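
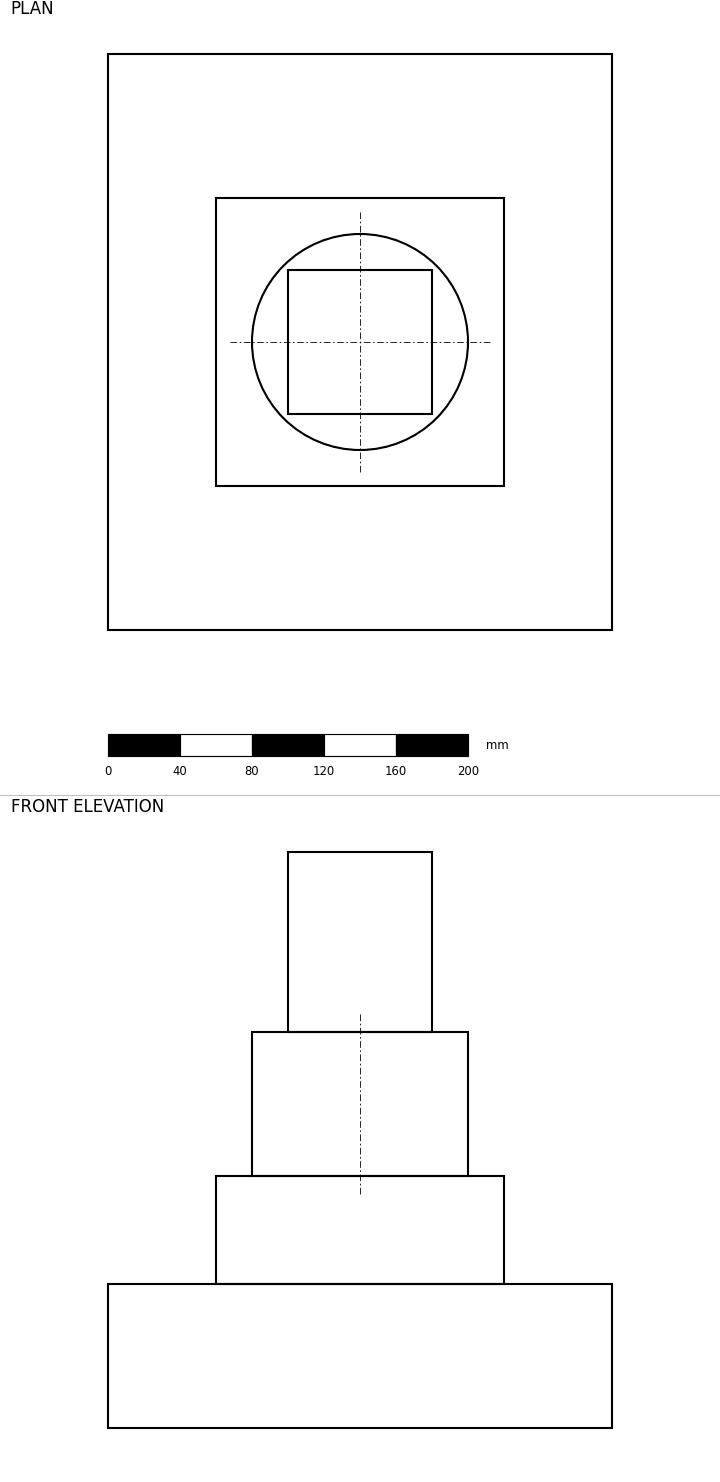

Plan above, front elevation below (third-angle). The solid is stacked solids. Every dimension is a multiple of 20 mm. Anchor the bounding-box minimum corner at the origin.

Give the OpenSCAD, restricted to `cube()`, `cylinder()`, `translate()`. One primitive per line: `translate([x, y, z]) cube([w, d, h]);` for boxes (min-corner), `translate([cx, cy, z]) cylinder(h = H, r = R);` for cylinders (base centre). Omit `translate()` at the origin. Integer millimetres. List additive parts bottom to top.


cube([280, 320, 80]);
translate([60, 80, 80]) cube([160, 160, 60]);
translate([140, 160, 140]) cylinder(h = 80, r = 60);
translate([100, 120, 220]) cube([80, 80, 100]);


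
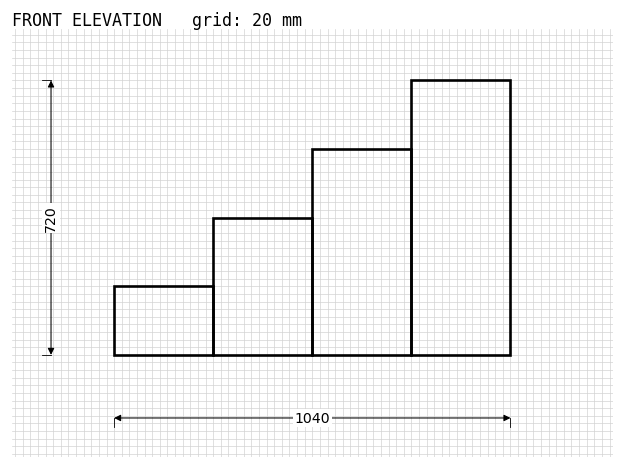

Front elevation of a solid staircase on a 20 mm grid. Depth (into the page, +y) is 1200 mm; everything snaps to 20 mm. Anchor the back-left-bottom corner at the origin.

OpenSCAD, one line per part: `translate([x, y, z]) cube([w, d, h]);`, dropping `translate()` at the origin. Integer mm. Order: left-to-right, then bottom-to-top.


cube([260, 1200, 180]);
translate([260, 0, 0]) cube([260, 1200, 360]);
translate([520, 0, 0]) cube([260, 1200, 540]);
translate([780, 0, 0]) cube([260, 1200, 720]);


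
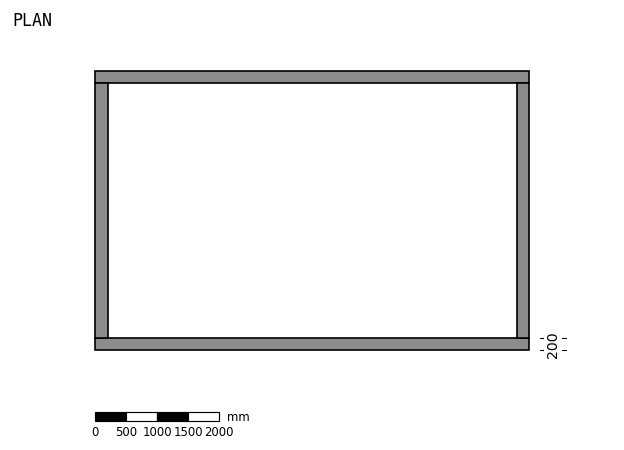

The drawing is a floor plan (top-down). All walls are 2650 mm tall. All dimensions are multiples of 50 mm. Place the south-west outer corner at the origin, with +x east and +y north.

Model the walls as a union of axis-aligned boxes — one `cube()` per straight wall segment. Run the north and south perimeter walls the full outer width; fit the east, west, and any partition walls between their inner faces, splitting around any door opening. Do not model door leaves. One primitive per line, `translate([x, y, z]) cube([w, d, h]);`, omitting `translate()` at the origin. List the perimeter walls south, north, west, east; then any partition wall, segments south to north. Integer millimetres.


cube([7000, 200, 2650]);
translate([0, 4300, 0]) cube([7000, 200, 2650]);
translate([0, 200, 0]) cube([200, 4100, 2650]);
translate([6800, 200, 0]) cube([200, 4100, 2650]);


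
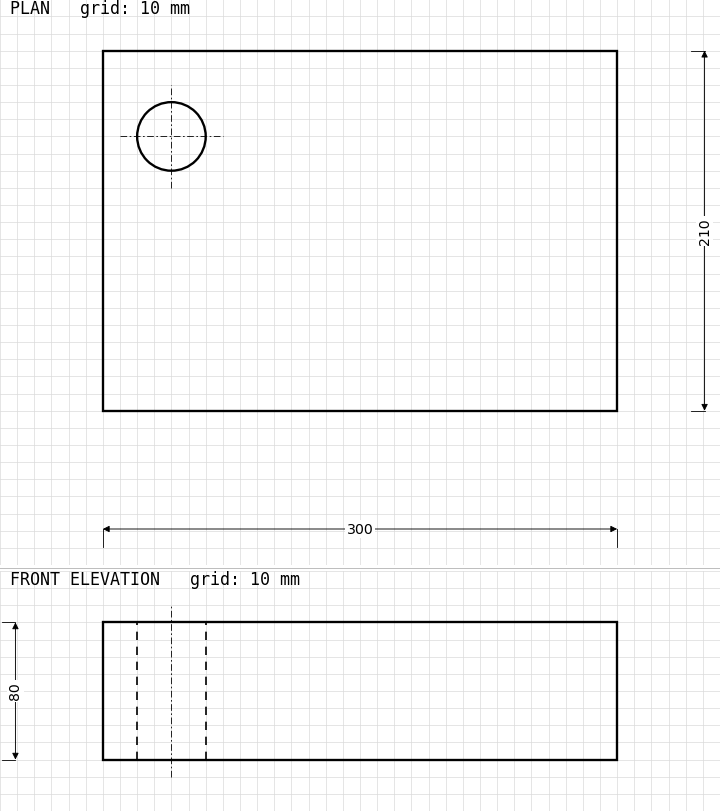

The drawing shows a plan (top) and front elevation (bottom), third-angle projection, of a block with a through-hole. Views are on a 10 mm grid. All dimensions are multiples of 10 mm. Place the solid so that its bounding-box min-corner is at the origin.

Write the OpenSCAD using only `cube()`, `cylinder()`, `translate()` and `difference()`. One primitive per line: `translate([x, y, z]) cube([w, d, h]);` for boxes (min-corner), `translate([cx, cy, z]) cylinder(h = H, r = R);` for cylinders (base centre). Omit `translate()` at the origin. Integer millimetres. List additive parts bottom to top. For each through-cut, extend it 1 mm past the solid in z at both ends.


difference() {
  cube([300, 210, 80]);
  translate([40, 160, -1]) cylinder(h = 82, r = 20);
}


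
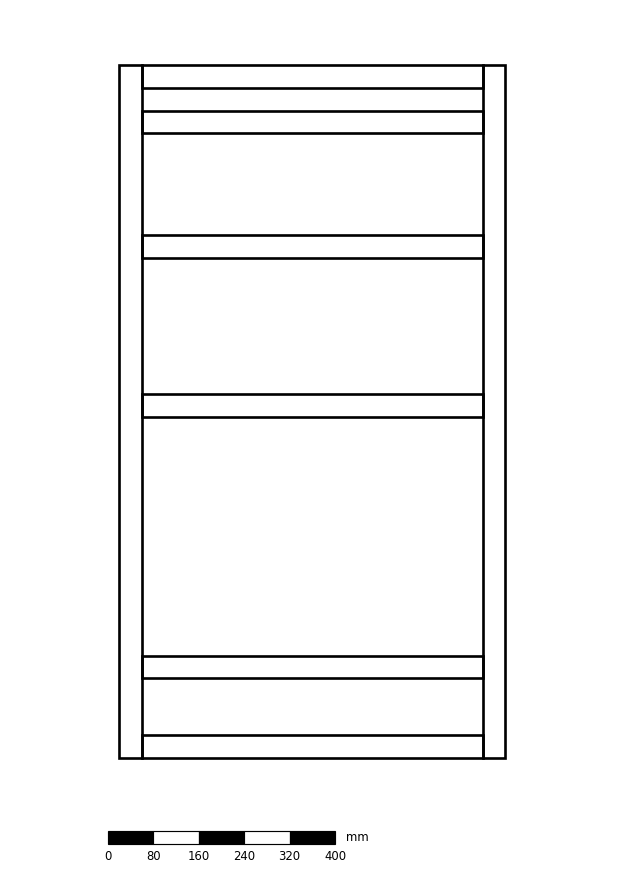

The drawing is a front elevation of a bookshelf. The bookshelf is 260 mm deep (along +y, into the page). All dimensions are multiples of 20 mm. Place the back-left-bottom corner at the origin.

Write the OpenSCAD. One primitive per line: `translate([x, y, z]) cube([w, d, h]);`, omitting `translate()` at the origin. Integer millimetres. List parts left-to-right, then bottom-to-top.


cube([40, 260, 1220]);
translate([40, 0, 0]) cube([600, 260, 40]);
translate([40, 0, 140]) cube([600, 260, 40]);
translate([40, 0, 600]) cube([600, 260, 40]);
translate([40, 0, 880]) cube([600, 260, 40]);
translate([40, 0, 1100]) cube([600, 260, 40]);
translate([40, 0, 1180]) cube([600, 260, 40]);
translate([640, 0, 0]) cube([40, 260, 1220]);


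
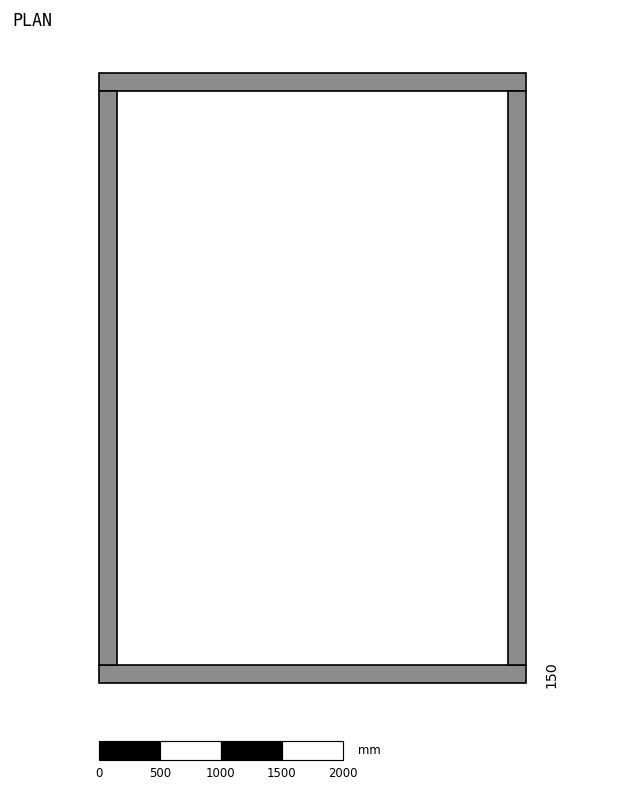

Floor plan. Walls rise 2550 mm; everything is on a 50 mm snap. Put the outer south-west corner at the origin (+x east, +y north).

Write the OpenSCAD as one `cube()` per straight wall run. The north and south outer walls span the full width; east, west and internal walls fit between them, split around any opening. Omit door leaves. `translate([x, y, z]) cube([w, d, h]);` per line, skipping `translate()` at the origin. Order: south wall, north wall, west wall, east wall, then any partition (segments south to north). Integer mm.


cube([3500, 150, 2550]);
translate([0, 4850, 0]) cube([3500, 150, 2550]);
translate([0, 150, 0]) cube([150, 4700, 2550]);
translate([3350, 150, 0]) cube([150, 4700, 2550]);


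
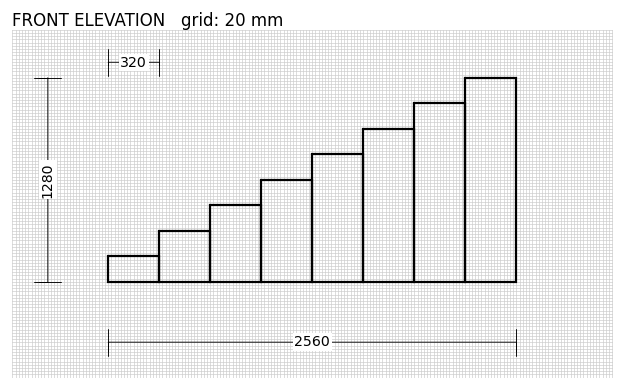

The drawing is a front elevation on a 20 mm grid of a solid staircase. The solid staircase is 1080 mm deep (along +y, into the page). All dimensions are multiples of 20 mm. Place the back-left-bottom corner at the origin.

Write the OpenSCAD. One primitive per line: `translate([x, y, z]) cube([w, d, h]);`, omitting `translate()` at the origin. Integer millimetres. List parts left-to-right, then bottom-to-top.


cube([320, 1080, 160]);
translate([320, 0, 0]) cube([320, 1080, 320]);
translate([640, 0, 0]) cube([320, 1080, 480]);
translate([960, 0, 0]) cube([320, 1080, 640]);
translate([1280, 0, 0]) cube([320, 1080, 800]);
translate([1600, 0, 0]) cube([320, 1080, 960]);
translate([1920, 0, 0]) cube([320, 1080, 1120]);
translate([2240, 0, 0]) cube([320, 1080, 1280]);


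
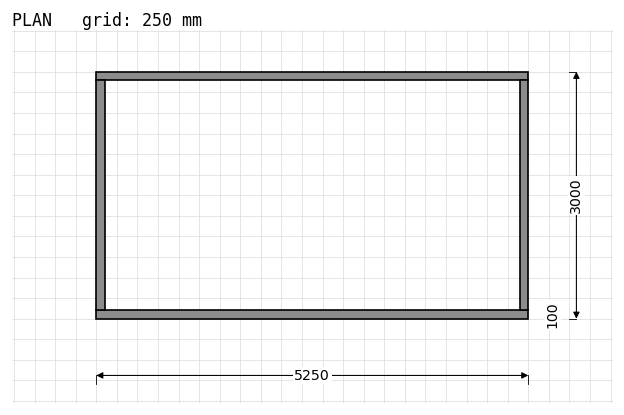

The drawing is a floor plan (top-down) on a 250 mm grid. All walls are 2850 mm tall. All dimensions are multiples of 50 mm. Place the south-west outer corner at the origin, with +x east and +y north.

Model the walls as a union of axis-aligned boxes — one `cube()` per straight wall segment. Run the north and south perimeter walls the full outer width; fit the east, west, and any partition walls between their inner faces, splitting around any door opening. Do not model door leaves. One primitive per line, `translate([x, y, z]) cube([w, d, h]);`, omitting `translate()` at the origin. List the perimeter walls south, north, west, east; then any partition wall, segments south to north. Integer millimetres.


cube([5250, 100, 2850]);
translate([0, 2900, 0]) cube([5250, 100, 2850]);
translate([0, 100, 0]) cube([100, 2800, 2850]);
translate([5150, 100, 0]) cube([100, 2800, 2850]);


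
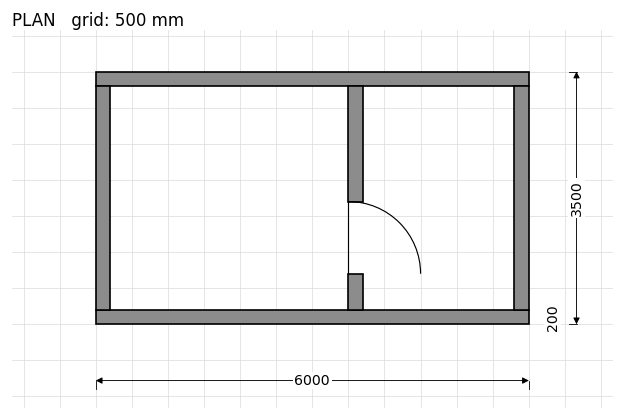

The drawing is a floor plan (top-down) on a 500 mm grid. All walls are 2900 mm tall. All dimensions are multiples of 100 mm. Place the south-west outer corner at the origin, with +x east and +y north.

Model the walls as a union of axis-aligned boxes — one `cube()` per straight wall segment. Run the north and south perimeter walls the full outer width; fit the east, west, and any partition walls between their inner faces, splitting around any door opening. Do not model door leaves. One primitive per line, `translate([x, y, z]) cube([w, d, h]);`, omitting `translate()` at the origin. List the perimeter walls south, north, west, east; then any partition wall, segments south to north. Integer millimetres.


cube([6000, 200, 2900]);
translate([0, 3300, 0]) cube([6000, 200, 2900]);
translate([0, 200, 0]) cube([200, 3100, 2900]);
translate([5800, 200, 0]) cube([200, 3100, 2900]);
translate([3500, 200, 0]) cube([200, 500, 2900]);
translate([3500, 1700, 0]) cube([200, 1600, 2900]);


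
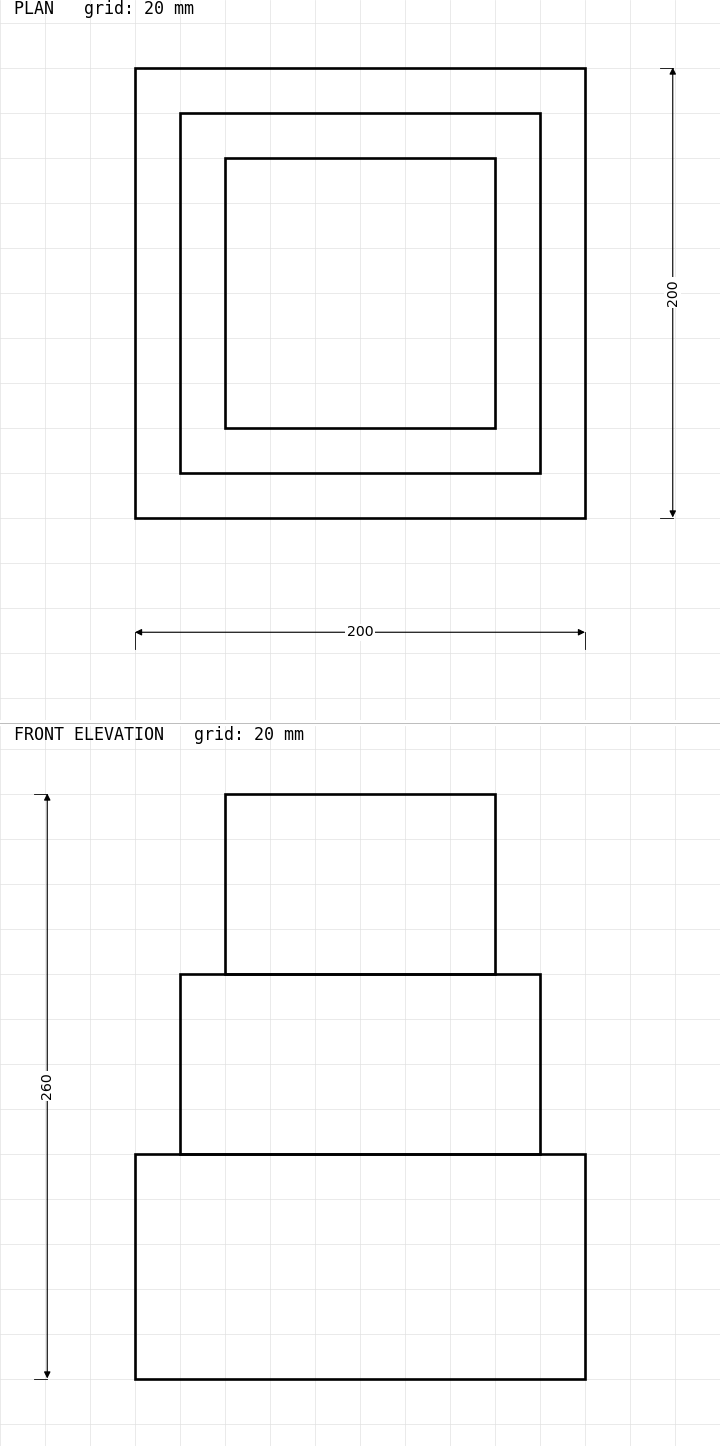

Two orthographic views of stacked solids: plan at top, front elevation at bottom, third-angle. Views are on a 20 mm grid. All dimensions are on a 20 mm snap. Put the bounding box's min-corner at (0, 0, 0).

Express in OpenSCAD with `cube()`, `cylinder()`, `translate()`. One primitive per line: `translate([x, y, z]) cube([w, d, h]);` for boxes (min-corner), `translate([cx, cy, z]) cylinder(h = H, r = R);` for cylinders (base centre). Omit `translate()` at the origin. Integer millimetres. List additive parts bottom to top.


cube([200, 200, 100]);
translate([20, 20, 100]) cube([160, 160, 80]);
translate([40, 40, 180]) cube([120, 120, 80]);


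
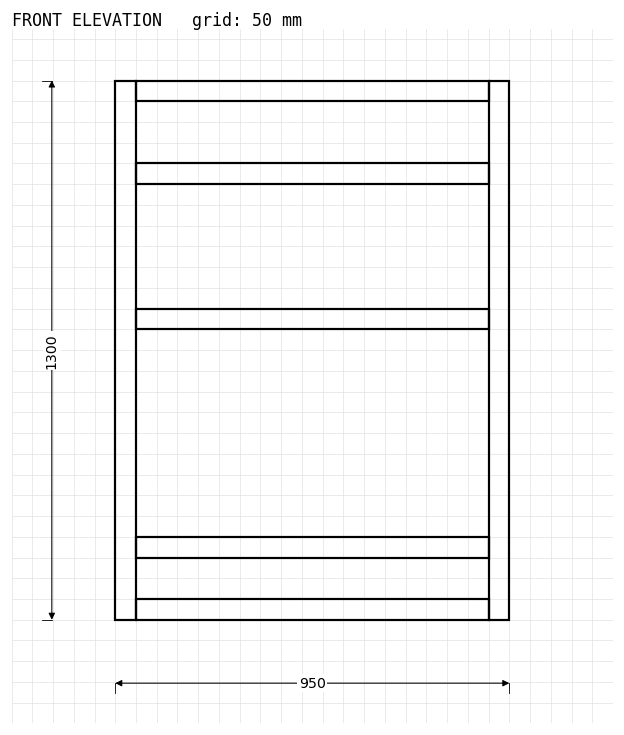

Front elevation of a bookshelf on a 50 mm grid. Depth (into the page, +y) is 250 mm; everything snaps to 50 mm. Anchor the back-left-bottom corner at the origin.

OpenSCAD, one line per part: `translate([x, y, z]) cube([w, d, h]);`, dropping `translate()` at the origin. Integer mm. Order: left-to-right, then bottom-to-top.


cube([50, 250, 1300]);
translate([50, 0, 0]) cube([850, 250, 50]);
translate([50, 0, 150]) cube([850, 250, 50]);
translate([50, 0, 700]) cube([850, 250, 50]);
translate([50, 0, 1050]) cube([850, 250, 50]);
translate([50, 0, 1250]) cube([850, 250, 50]);
translate([900, 0, 0]) cube([50, 250, 1300]);


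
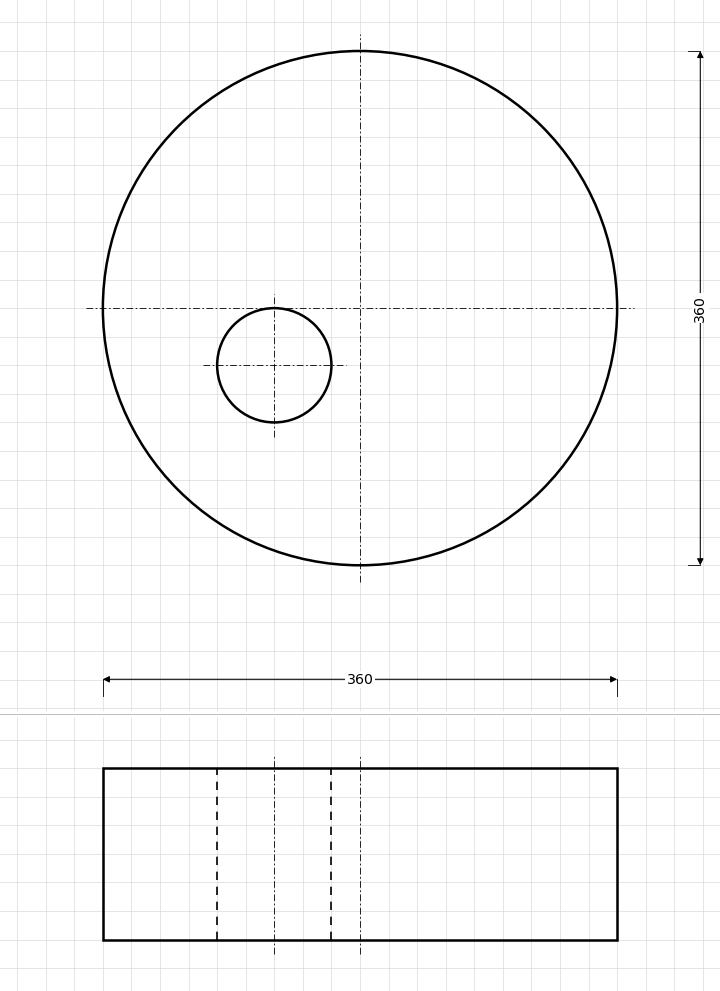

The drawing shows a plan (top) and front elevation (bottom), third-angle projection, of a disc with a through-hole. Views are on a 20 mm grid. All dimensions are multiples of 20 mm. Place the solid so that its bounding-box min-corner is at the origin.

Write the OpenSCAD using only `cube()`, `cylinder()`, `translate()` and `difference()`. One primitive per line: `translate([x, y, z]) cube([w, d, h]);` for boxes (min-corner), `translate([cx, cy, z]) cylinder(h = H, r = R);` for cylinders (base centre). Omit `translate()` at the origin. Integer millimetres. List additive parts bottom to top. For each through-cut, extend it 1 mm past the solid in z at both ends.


difference() {
  translate([180, 180, 0]) cylinder(h = 120, r = 180);
  translate([120, 140, -1]) cylinder(h = 122, r = 40);
}


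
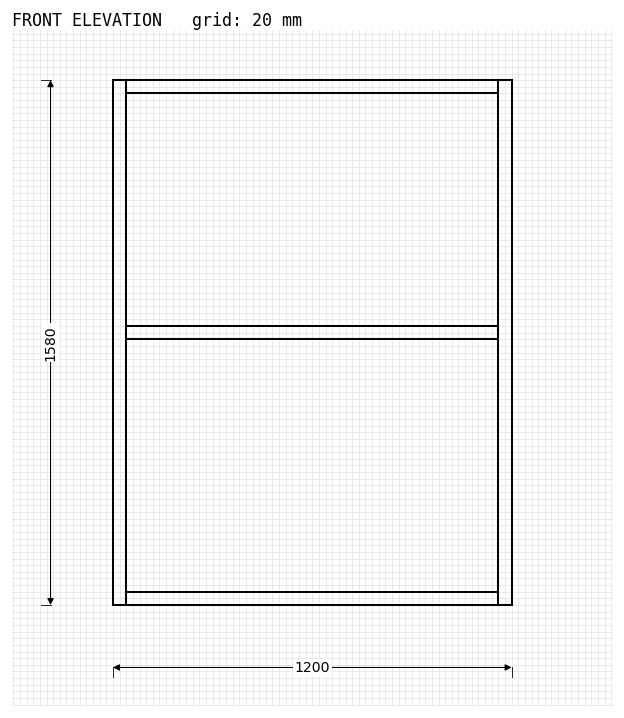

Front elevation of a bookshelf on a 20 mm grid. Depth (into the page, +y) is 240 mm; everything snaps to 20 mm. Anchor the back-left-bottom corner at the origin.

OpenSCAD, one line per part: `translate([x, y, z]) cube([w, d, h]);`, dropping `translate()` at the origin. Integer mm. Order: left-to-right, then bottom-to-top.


cube([40, 240, 1580]);
translate([40, 0, 0]) cube([1120, 240, 40]);
translate([40, 0, 800]) cube([1120, 240, 40]);
translate([40, 0, 1540]) cube([1120, 240, 40]);
translate([1160, 0, 0]) cube([40, 240, 1580]);


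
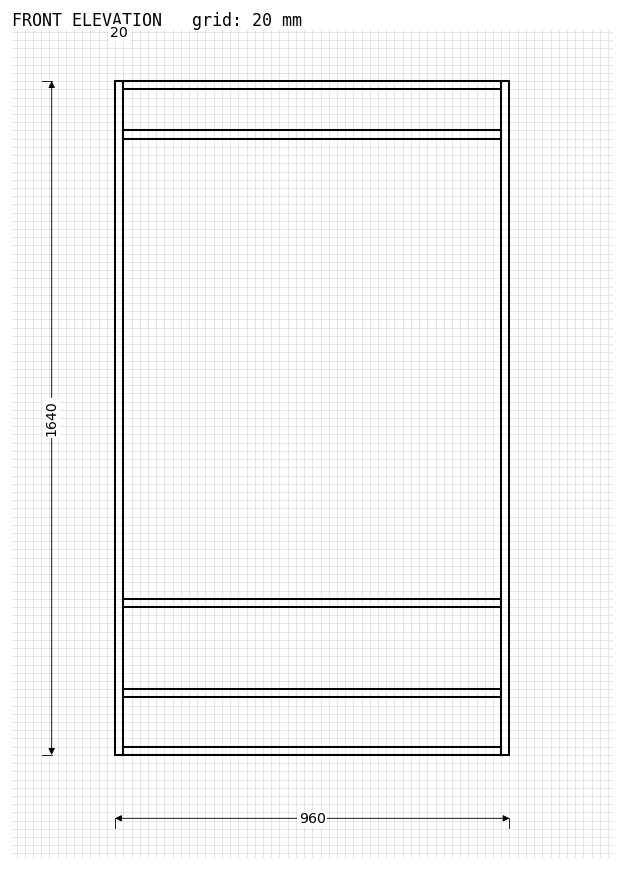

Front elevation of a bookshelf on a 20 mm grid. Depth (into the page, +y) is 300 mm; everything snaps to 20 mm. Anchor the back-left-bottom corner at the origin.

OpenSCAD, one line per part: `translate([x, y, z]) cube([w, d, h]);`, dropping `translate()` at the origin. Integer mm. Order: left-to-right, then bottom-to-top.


cube([20, 300, 1640]);
translate([20, 0, 0]) cube([920, 300, 20]);
translate([20, 0, 140]) cube([920, 300, 20]);
translate([20, 0, 360]) cube([920, 300, 20]);
translate([20, 0, 1500]) cube([920, 300, 20]);
translate([20, 0, 1620]) cube([920, 300, 20]);
translate([940, 0, 0]) cube([20, 300, 1640]);


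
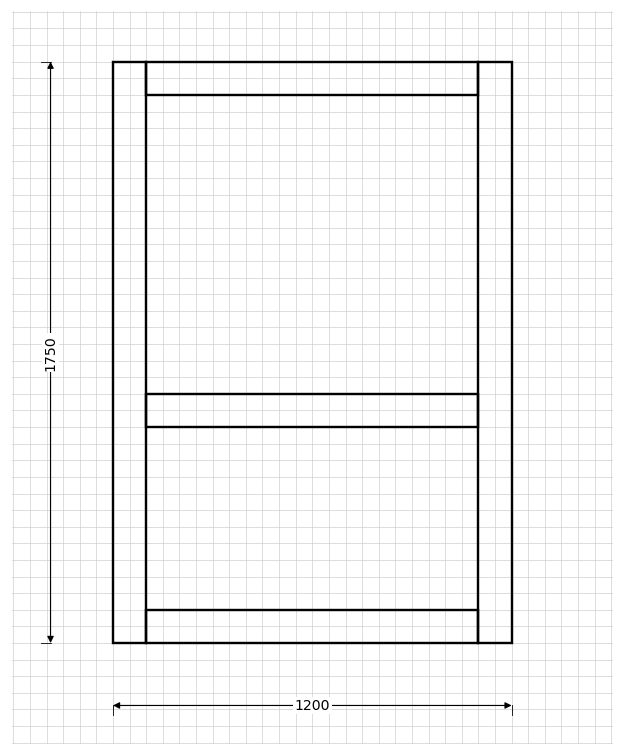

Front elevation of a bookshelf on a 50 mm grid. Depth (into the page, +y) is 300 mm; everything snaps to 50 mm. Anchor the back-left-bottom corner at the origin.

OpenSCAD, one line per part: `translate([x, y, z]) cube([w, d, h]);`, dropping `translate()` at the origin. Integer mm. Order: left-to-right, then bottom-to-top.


cube([100, 300, 1750]);
translate([100, 0, 0]) cube([1000, 300, 100]);
translate([100, 0, 650]) cube([1000, 300, 100]);
translate([100, 0, 1650]) cube([1000, 300, 100]);
translate([1100, 0, 0]) cube([100, 300, 1750]);


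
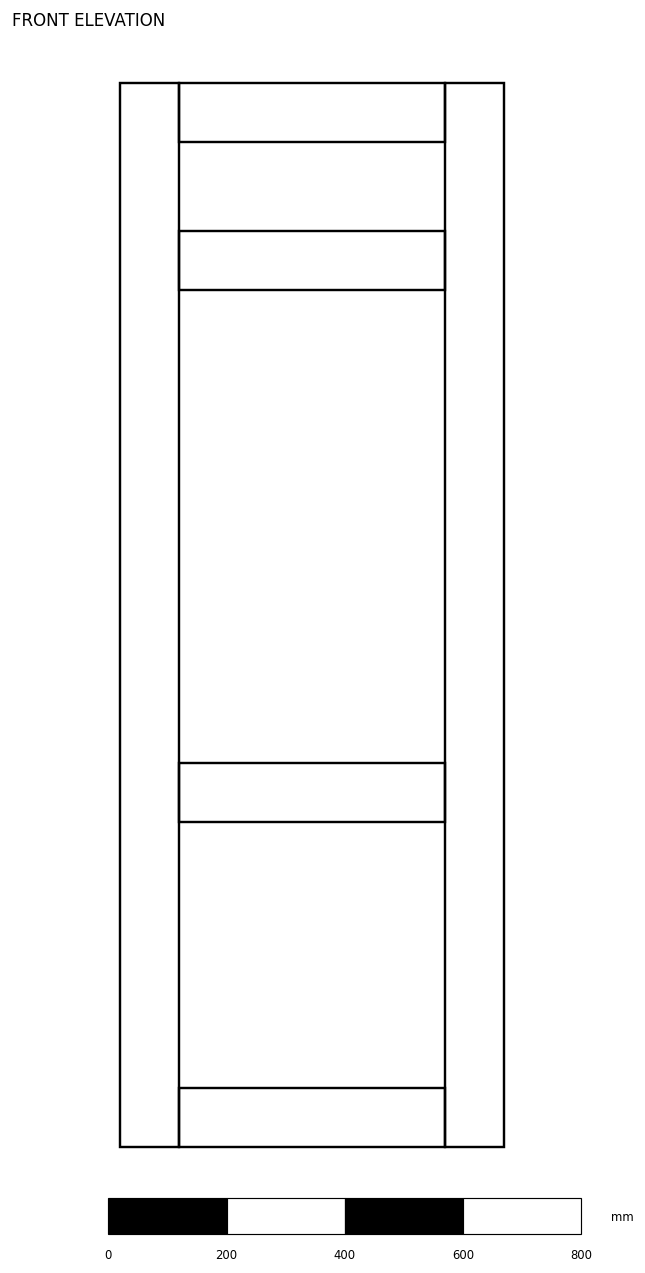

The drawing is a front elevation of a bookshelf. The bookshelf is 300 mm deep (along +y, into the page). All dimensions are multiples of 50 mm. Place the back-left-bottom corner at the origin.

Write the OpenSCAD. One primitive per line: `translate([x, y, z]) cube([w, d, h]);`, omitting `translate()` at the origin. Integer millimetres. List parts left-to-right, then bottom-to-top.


cube([100, 300, 1800]);
translate([100, 0, 0]) cube([450, 300, 100]);
translate([100, 0, 550]) cube([450, 300, 100]);
translate([100, 0, 1450]) cube([450, 300, 100]);
translate([100, 0, 1700]) cube([450, 300, 100]);
translate([550, 0, 0]) cube([100, 300, 1800]);


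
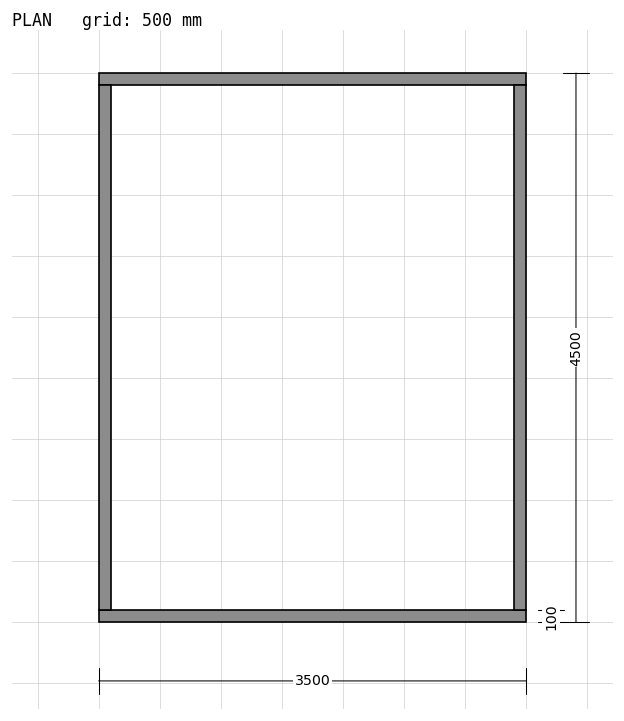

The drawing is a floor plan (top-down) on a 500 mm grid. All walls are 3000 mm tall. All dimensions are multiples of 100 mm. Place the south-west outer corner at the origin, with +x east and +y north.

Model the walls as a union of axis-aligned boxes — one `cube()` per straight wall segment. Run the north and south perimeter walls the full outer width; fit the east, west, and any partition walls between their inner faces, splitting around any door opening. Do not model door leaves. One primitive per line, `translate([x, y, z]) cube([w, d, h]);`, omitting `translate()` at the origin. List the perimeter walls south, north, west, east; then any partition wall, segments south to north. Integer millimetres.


cube([3500, 100, 3000]);
translate([0, 4400, 0]) cube([3500, 100, 3000]);
translate([0, 100, 0]) cube([100, 4300, 3000]);
translate([3400, 100, 0]) cube([100, 4300, 3000]);


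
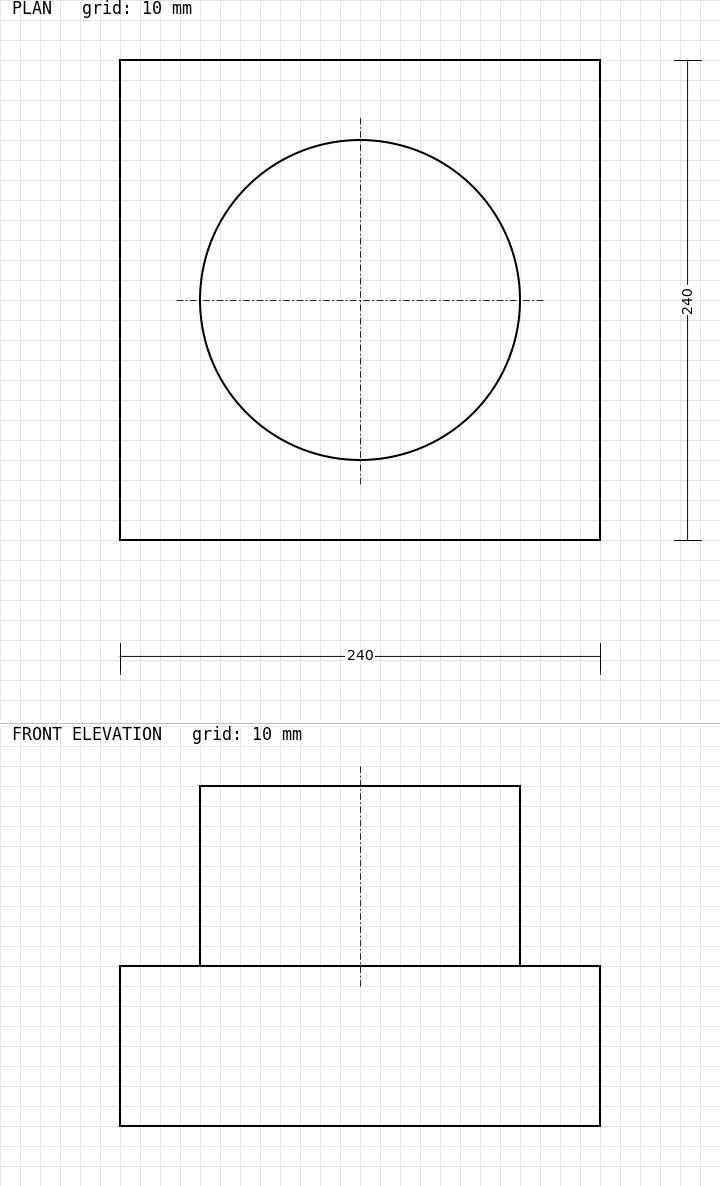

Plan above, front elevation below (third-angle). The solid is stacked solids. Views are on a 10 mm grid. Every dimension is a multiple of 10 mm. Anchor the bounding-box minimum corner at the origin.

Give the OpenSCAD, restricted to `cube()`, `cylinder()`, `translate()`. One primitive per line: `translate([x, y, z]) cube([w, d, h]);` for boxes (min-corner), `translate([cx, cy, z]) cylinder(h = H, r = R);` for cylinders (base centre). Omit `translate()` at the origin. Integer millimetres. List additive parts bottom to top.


cube([240, 240, 80]);
translate([120, 120, 80]) cylinder(h = 90, r = 80);


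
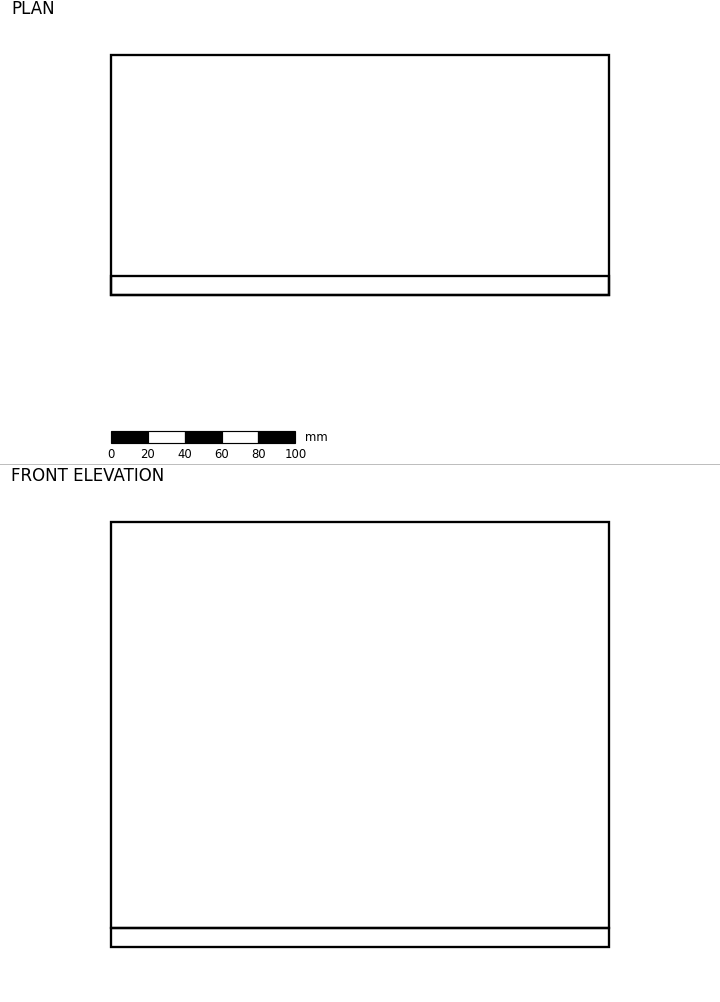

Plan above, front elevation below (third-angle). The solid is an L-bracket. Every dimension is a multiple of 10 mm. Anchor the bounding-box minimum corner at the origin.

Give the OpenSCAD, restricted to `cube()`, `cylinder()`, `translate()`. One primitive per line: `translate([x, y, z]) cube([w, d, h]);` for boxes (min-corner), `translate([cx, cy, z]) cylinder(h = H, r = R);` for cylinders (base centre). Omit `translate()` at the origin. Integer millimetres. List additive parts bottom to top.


cube([270, 130, 10]);
translate([0, 0, 10]) cube([270, 10, 220]);


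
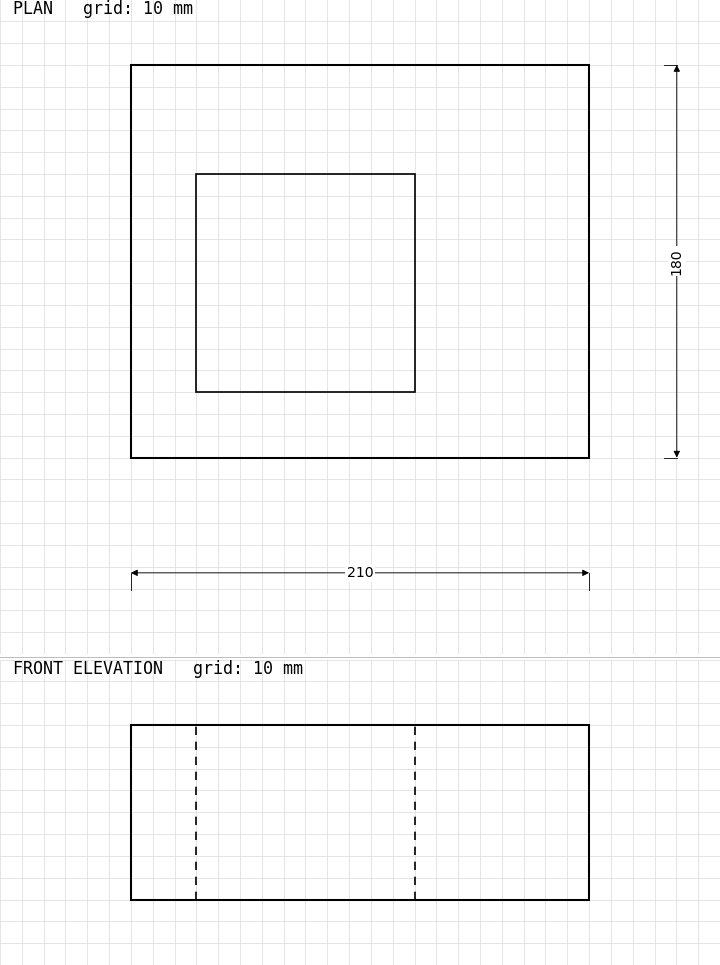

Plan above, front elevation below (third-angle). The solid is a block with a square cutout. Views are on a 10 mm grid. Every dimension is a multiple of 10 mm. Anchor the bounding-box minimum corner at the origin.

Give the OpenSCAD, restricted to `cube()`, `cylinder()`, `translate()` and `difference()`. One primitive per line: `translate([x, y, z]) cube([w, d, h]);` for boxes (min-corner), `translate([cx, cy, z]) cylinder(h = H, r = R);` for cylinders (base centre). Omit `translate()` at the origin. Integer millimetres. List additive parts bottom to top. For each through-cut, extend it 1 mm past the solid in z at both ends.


difference() {
  cube([210, 180, 80]);
  translate([30, 30, -1]) cube([100, 100, 82]);
}


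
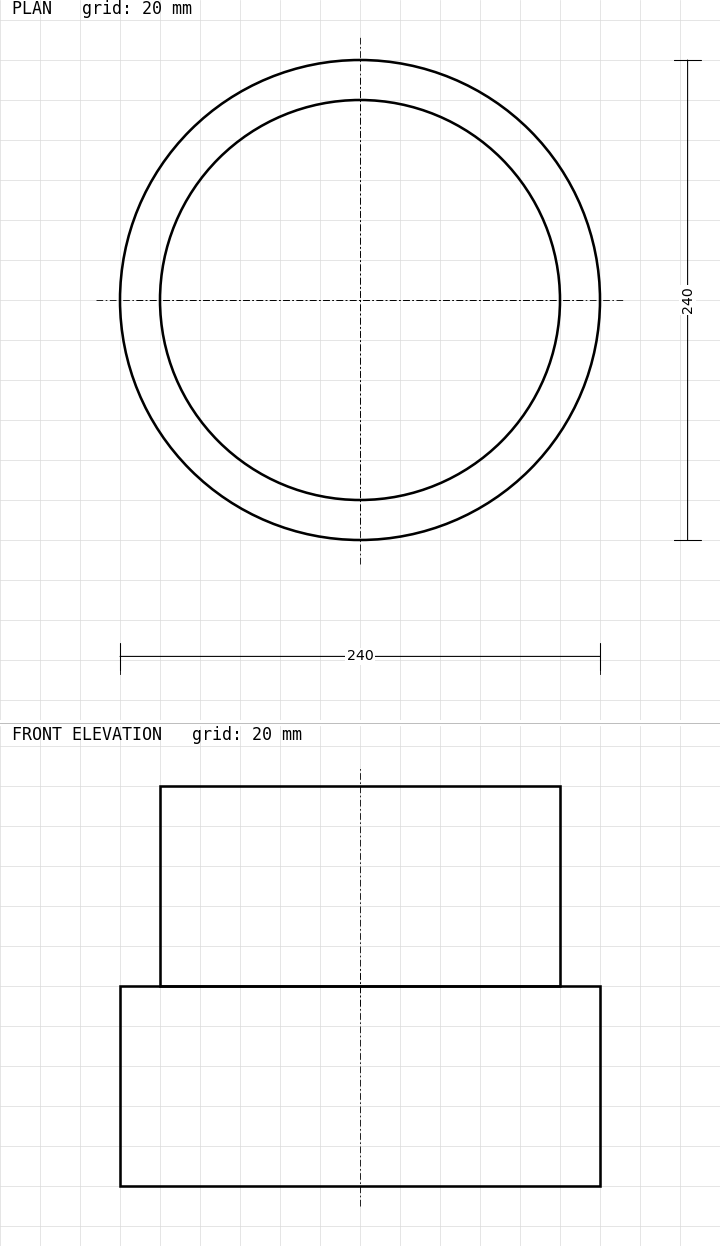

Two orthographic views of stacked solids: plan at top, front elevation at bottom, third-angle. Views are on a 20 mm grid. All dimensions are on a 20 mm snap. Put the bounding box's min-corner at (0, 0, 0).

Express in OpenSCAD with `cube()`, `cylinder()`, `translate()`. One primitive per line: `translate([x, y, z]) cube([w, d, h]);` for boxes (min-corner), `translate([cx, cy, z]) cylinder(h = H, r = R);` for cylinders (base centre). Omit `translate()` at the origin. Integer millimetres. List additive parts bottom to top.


translate([120, 120, 0]) cylinder(h = 100, r = 120);
translate([120, 120, 100]) cylinder(h = 100, r = 100);


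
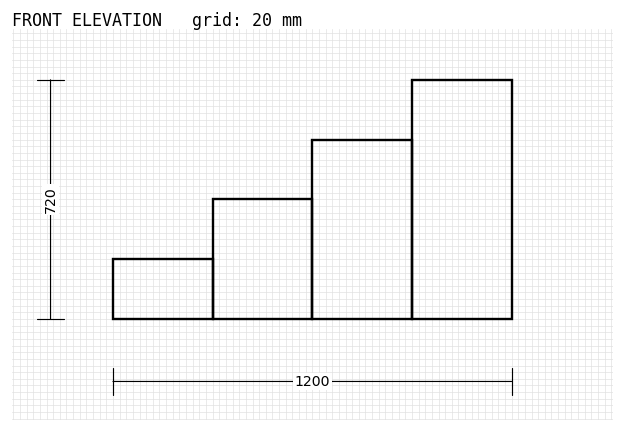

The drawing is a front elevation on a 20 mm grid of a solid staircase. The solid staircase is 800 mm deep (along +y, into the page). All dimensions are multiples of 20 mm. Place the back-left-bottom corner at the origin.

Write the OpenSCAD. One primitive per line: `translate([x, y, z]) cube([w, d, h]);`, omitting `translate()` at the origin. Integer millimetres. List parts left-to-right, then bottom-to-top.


cube([300, 800, 180]);
translate([300, 0, 0]) cube([300, 800, 360]);
translate([600, 0, 0]) cube([300, 800, 540]);
translate([900, 0, 0]) cube([300, 800, 720]);


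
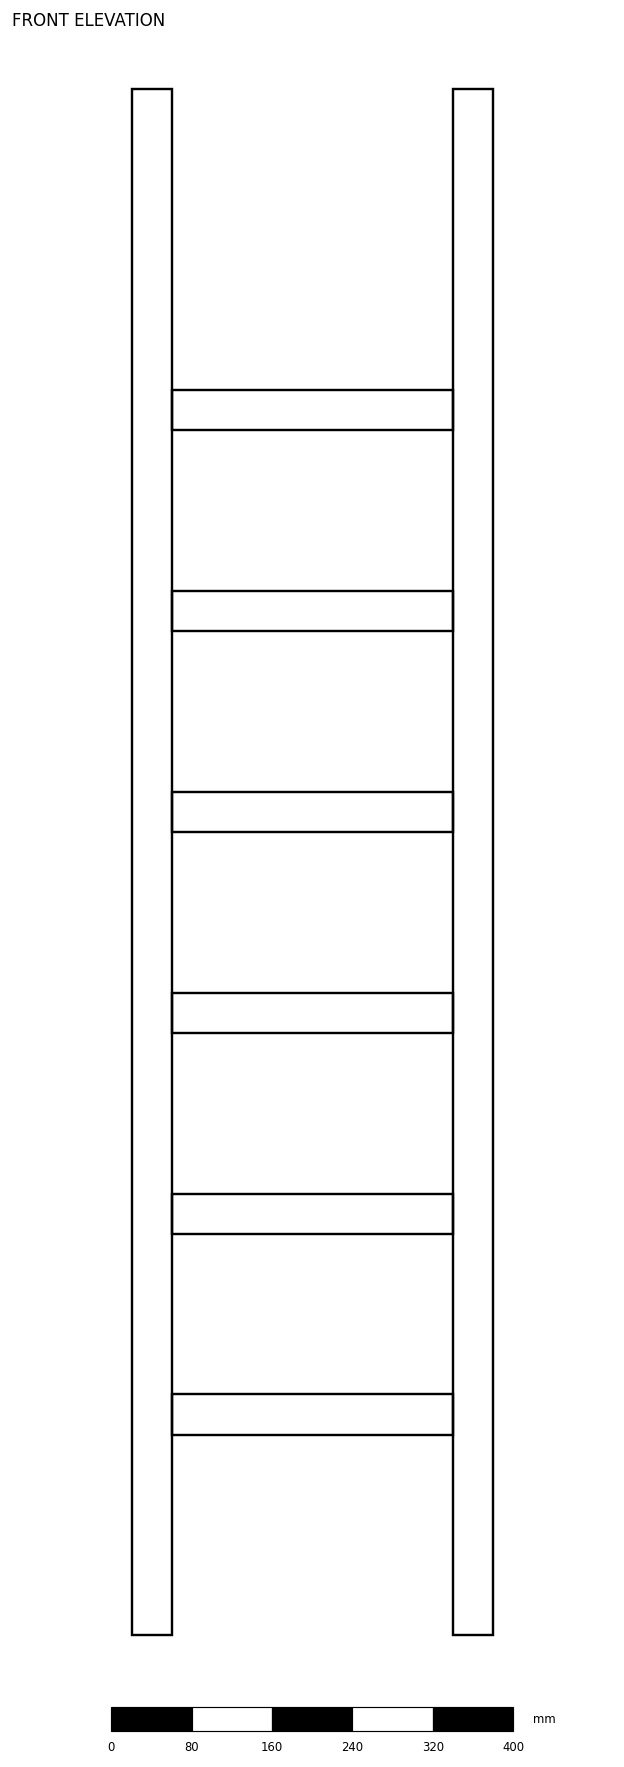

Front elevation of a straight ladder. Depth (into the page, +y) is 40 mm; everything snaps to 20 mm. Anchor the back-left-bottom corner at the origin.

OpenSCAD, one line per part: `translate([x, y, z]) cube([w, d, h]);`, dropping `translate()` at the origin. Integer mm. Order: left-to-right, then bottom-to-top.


cube([40, 40, 1540]);
translate([40, 0, 200]) cube([280, 40, 40]);
translate([40, 0, 400]) cube([280, 40, 40]);
translate([40, 0, 600]) cube([280, 40, 40]);
translate([40, 0, 800]) cube([280, 40, 40]);
translate([40, 0, 1000]) cube([280, 40, 40]);
translate([40, 0, 1200]) cube([280, 40, 40]);
translate([320, 0, 0]) cube([40, 40, 1540]);


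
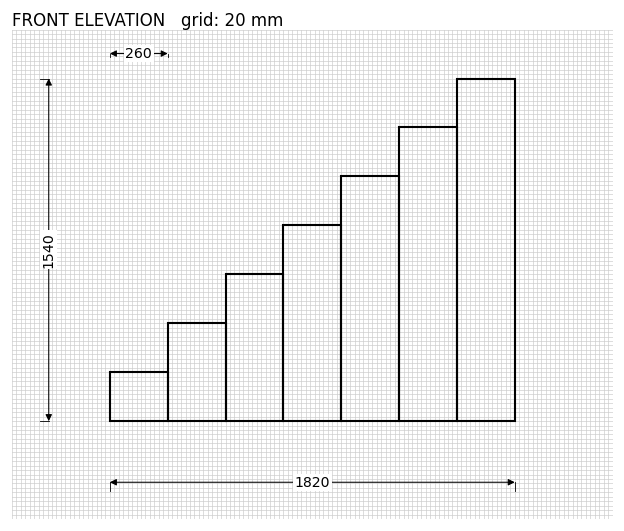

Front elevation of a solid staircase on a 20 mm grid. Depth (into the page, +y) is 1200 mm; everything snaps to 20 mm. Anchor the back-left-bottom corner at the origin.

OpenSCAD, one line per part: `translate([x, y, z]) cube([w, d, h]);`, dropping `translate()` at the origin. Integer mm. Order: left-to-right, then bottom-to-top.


cube([260, 1200, 220]);
translate([260, 0, 0]) cube([260, 1200, 440]);
translate([520, 0, 0]) cube([260, 1200, 660]);
translate([780, 0, 0]) cube([260, 1200, 880]);
translate([1040, 0, 0]) cube([260, 1200, 1100]);
translate([1300, 0, 0]) cube([260, 1200, 1320]);
translate([1560, 0, 0]) cube([260, 1200, 1540]);


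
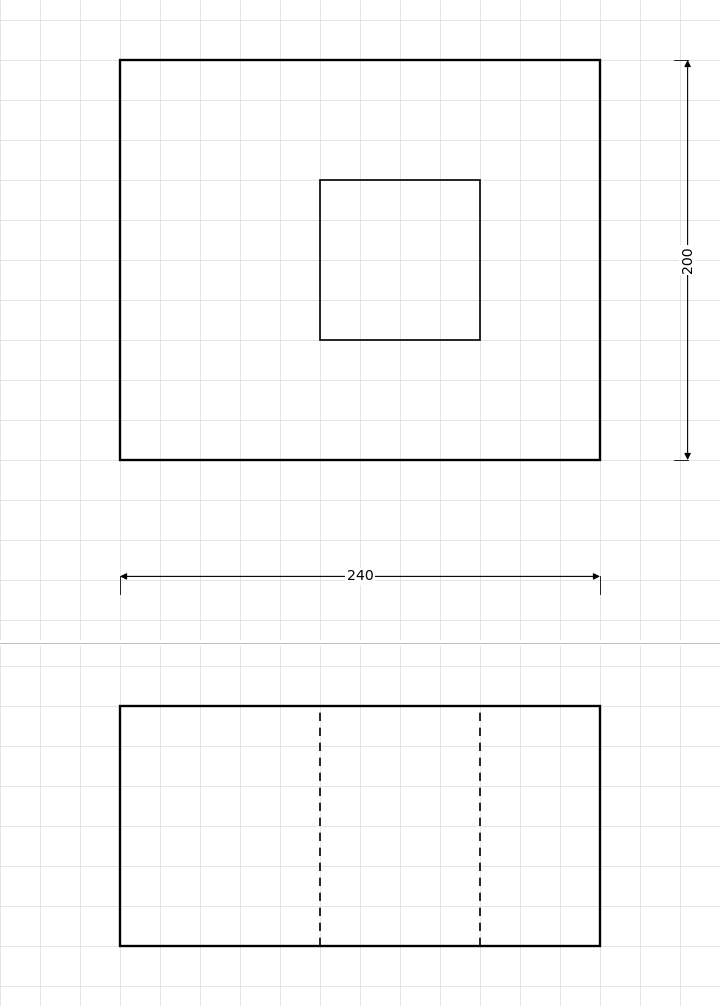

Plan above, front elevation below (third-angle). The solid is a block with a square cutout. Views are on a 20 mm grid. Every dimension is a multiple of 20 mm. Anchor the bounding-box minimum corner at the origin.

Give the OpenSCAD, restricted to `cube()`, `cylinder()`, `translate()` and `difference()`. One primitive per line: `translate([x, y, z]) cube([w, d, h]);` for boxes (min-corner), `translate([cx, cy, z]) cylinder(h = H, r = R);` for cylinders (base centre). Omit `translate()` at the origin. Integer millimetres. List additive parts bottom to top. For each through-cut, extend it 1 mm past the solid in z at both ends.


difference() {
  cube([240, 200, 120]);
  translate([100, 60, -1]) cube([80, 80, 122]);
}


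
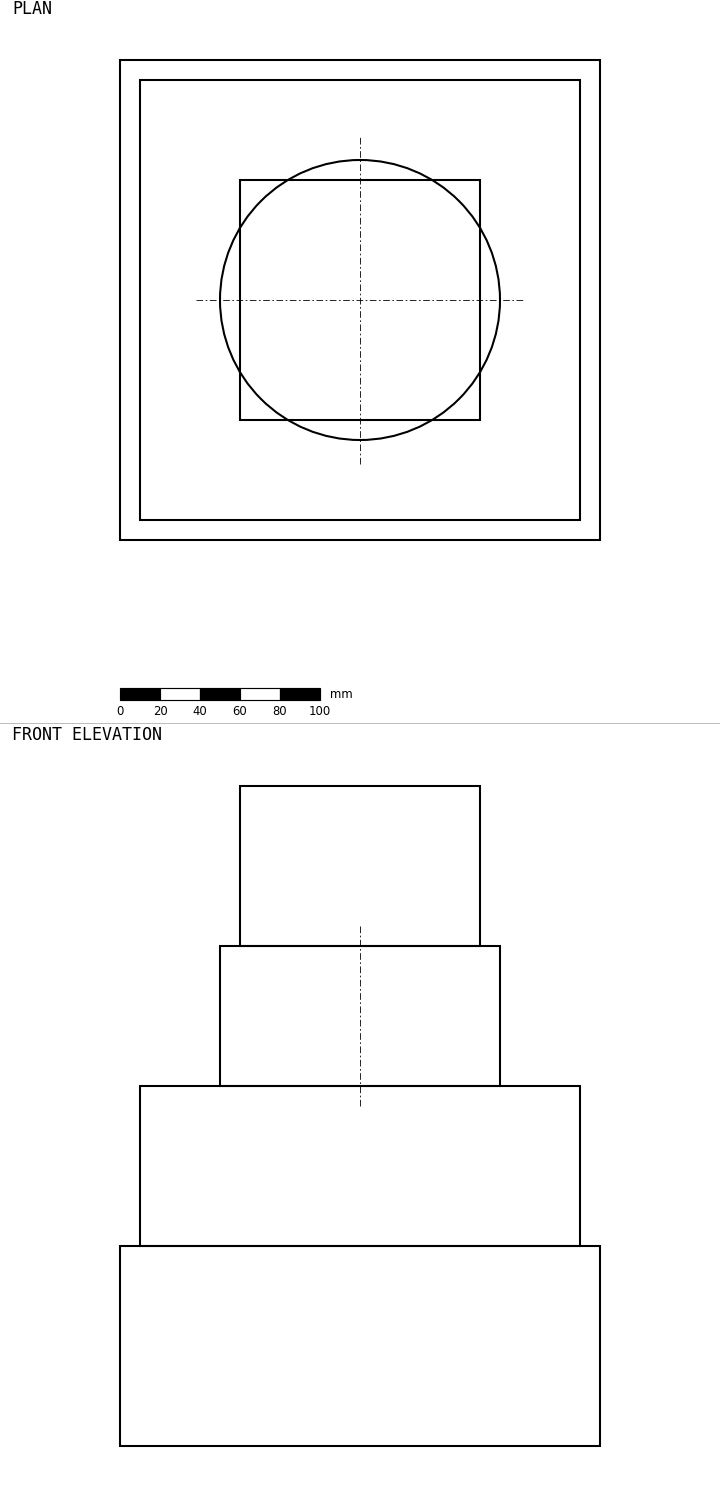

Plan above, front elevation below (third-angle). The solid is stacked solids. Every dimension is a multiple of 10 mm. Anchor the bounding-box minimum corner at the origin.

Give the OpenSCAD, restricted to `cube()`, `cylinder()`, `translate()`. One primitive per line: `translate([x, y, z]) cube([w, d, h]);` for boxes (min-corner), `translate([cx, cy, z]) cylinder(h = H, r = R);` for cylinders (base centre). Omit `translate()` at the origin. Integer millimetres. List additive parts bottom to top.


cube([240, 240, 100]);
translate([10, 10, 100]) cube([220, 220, 80]);
translate([120, 120, 180]) cylinder(h = 70, r = 70);
translate([60, 60, 250]) cube([120, 120, 80]);


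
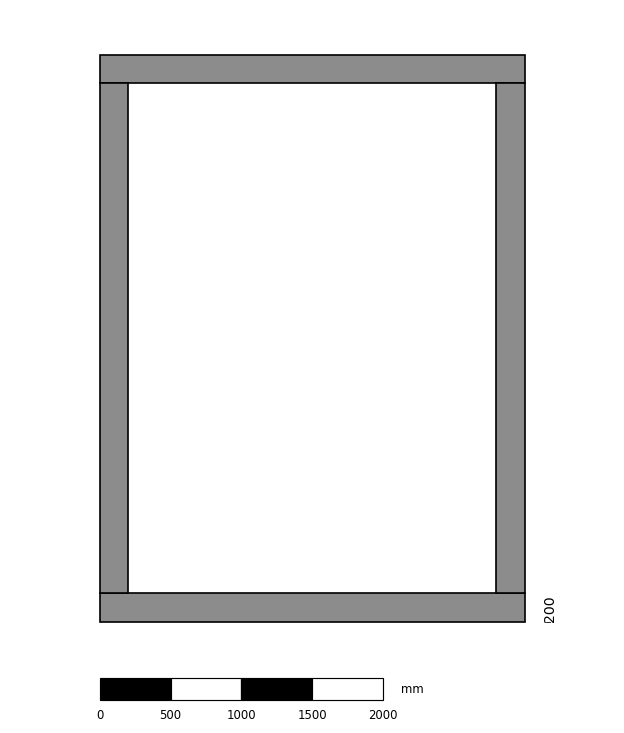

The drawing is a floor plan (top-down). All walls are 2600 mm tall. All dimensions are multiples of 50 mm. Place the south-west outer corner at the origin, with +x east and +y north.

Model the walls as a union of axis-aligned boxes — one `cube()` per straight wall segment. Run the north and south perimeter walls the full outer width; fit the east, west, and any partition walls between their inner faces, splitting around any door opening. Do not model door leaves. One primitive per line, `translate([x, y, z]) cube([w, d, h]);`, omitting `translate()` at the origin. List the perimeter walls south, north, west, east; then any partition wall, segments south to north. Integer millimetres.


cube([3000, 200, 2600]);
translate([0, 3800, 0]) cube([3000, 200, 2600]);
translate([0, 200, 0]) cube([200, 3600, 2600]);
translate([2800, 200, 0]) cube([200, 3600, 2600]);


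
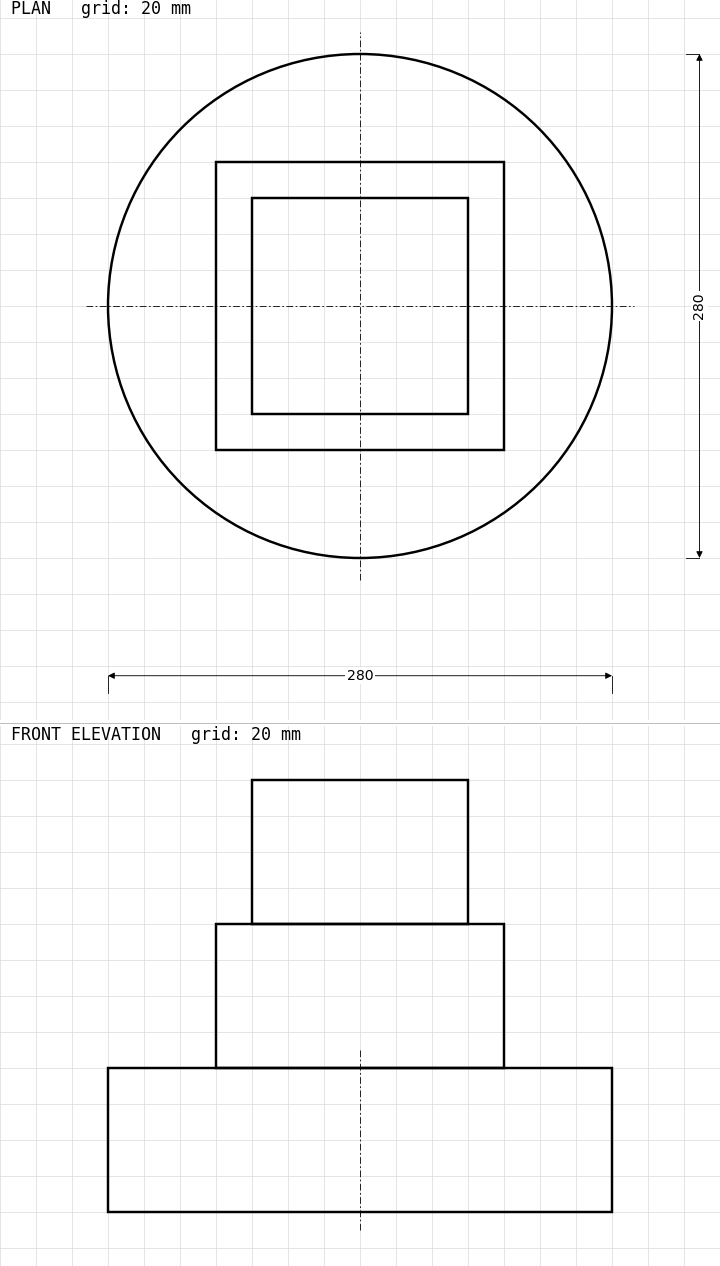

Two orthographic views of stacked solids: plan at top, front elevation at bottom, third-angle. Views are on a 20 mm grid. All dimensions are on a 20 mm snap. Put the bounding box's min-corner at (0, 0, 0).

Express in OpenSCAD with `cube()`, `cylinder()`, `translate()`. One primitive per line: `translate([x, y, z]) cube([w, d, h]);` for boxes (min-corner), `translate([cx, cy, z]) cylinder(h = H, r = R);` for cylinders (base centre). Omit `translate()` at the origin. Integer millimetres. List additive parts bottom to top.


translate([140, 140, 0]) cylinder(h = 80, r = 140);
translate([60, 60, 80]) cube([160, 160, 80]);
translate([80, 80, 160]) cube([120, 120, 80]);


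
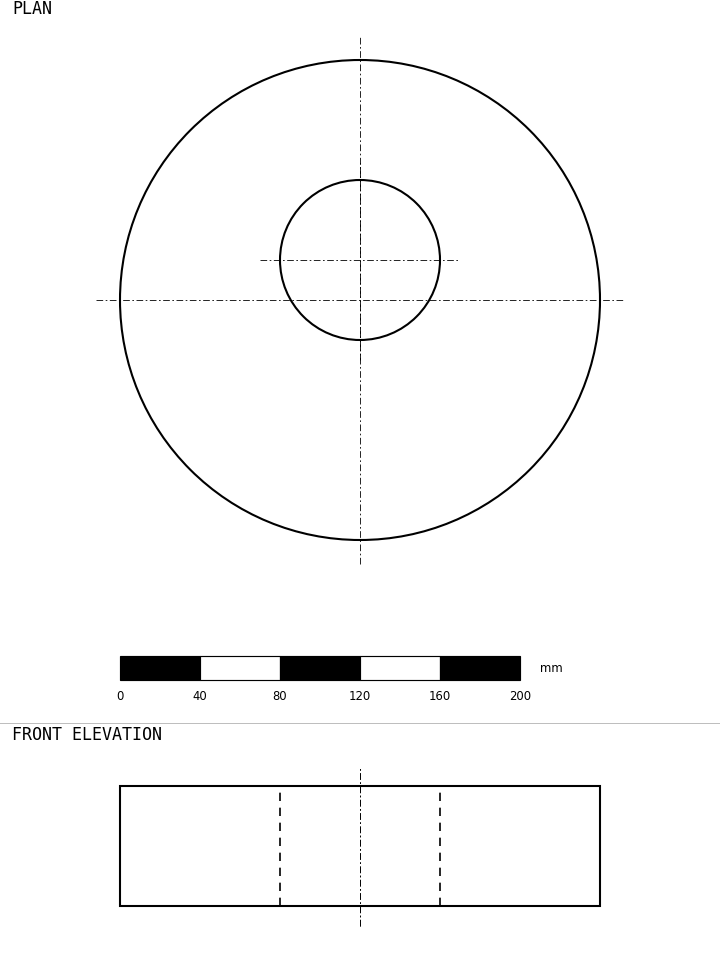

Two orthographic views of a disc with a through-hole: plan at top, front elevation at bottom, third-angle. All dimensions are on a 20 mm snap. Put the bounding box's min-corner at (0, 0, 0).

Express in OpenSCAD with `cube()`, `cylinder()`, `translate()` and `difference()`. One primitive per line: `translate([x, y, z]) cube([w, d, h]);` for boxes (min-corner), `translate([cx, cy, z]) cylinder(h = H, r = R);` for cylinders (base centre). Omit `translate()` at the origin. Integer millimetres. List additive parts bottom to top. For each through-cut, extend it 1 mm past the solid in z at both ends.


difference() {
  translate([120, 120, 0]) cylinder(h = 60, r = 120);
  translate([120, 140, -1]) cylinder(h = 62, r = 40);
}


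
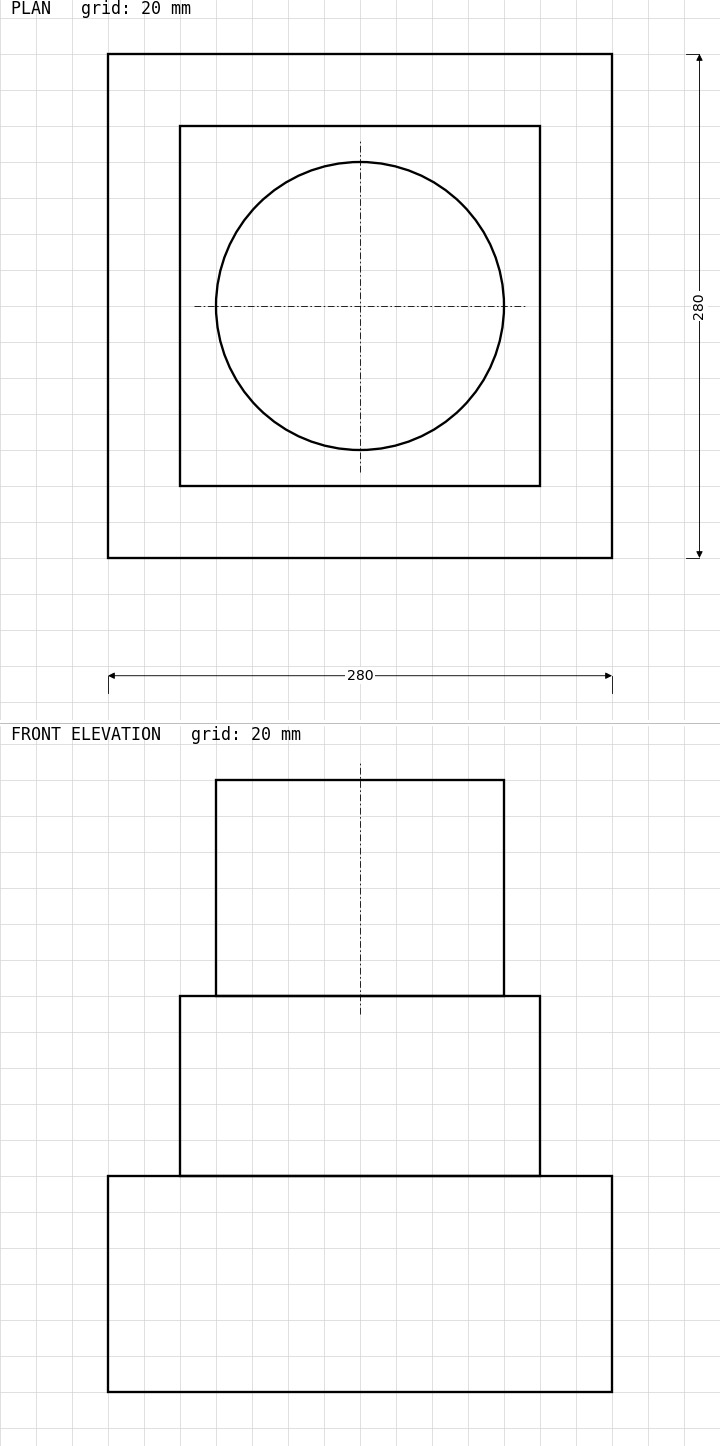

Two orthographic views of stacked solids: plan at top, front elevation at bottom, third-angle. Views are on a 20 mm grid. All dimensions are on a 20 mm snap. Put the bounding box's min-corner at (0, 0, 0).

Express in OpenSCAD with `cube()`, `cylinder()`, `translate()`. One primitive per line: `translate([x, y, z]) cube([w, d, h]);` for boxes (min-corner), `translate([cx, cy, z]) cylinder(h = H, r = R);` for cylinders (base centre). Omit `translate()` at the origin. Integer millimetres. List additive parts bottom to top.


cube([280, 280, 120]);
translate([40, 40, 120]) cube([200, 200, 100]);
translate([140, 140, 220]) cylinder(h = 120, r = 80);


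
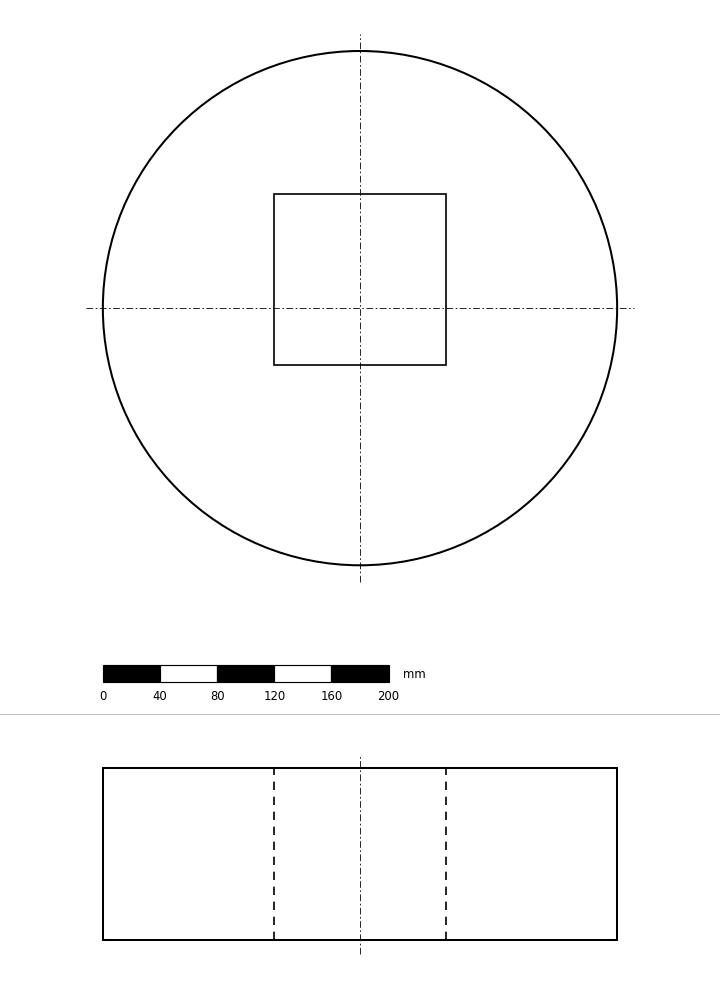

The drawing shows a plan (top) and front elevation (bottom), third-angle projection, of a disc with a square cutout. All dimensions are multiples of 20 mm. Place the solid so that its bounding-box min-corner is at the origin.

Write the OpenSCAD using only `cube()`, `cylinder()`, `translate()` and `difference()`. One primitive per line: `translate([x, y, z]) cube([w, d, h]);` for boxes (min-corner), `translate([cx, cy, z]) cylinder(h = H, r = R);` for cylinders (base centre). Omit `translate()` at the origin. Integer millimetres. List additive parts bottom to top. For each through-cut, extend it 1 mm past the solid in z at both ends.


difference() {
  translate([180, 180, 0]) cylinder(h = 120, r = 180);
  translate([120, 140, -1]) cube([120, 120, 122]);
}


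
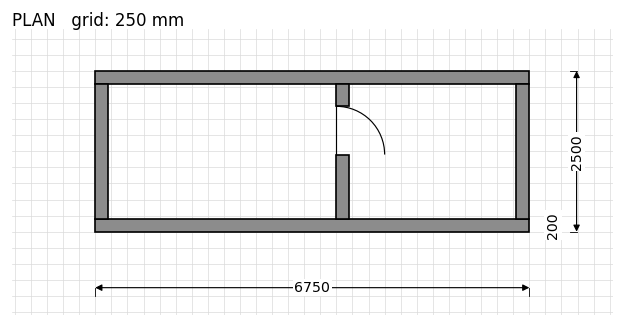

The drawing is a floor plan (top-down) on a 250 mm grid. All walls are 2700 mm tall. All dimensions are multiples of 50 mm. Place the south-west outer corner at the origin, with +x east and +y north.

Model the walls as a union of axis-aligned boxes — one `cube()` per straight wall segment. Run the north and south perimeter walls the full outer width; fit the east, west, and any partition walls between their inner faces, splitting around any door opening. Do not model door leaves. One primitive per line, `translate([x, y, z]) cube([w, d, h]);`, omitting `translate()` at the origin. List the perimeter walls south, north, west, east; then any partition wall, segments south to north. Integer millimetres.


cube([6750, 200, 2700]);
translate([0, 2300, 0]) cube([6750, 200, 2700]);
translate([0, 200, 0]) cube([200, 2100, 2700]);
translate([6550, 200, 0]) cube([200, 2100, 2700]);
translate([3750, 200, 0]) cube([200, 1000, 2700]);
translate([3750, 1950, 0]) cube([200, 350, 2700]);


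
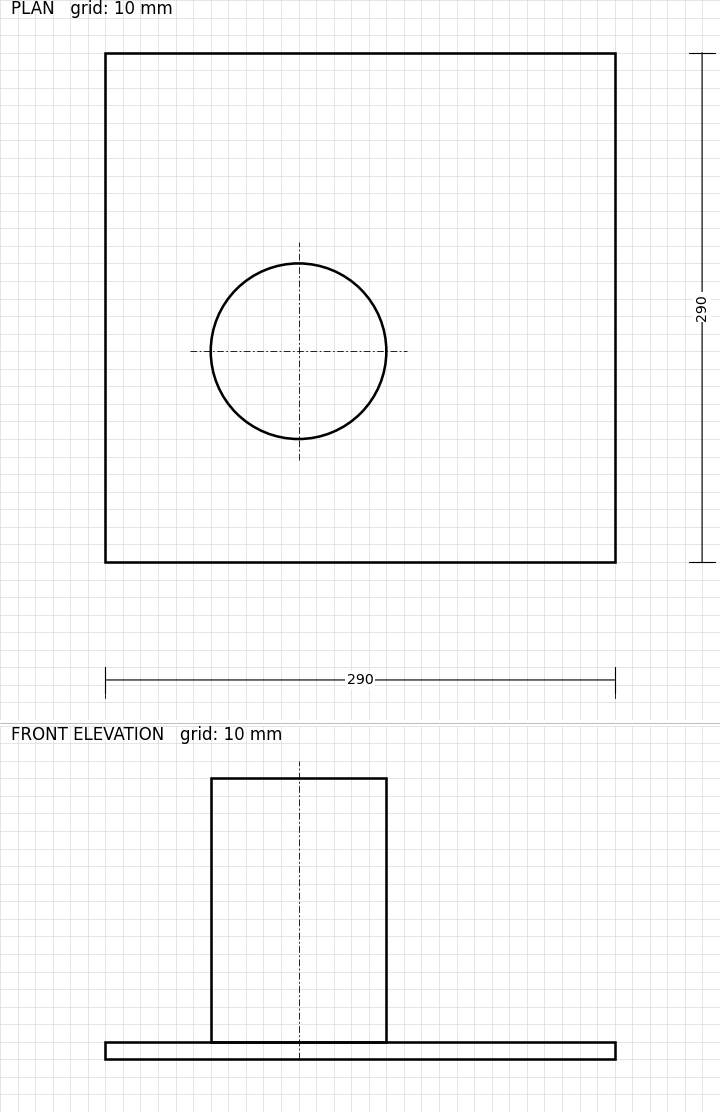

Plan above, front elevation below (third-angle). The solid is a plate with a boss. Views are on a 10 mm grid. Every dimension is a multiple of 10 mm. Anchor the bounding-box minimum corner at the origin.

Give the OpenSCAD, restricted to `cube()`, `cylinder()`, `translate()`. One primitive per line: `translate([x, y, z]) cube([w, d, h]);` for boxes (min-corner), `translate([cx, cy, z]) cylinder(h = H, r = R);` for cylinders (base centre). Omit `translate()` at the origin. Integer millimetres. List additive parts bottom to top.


cube([290, 290, 10]);
translate([110, 120, 10]) cylinder(h = 150, r = 50);


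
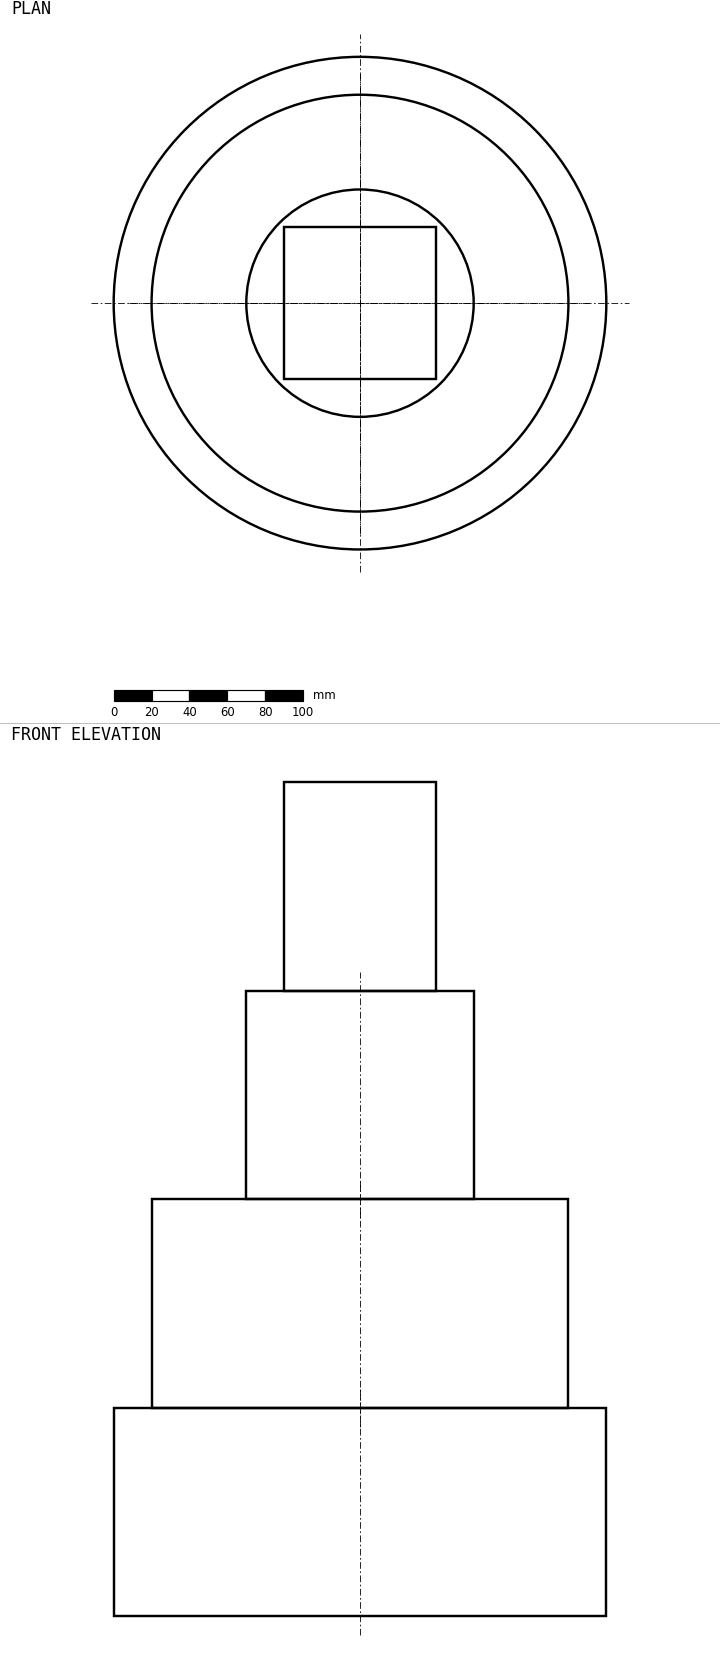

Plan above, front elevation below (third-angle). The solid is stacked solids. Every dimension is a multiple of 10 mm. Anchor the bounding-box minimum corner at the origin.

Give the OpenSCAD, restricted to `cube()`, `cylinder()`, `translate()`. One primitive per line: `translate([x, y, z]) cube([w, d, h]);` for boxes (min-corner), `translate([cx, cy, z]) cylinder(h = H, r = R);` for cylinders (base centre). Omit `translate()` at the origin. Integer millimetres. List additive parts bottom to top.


translate([130, 130, 0]) cylinder(h = 110, r = 130);
translate([130, 130, 110]) cylinder(h = 110, r = 110);
translate([130, 130, 220]) cylinder(h = 110, r = 60);
translate([90, 90, 330]) cube([80, 80, 110]);


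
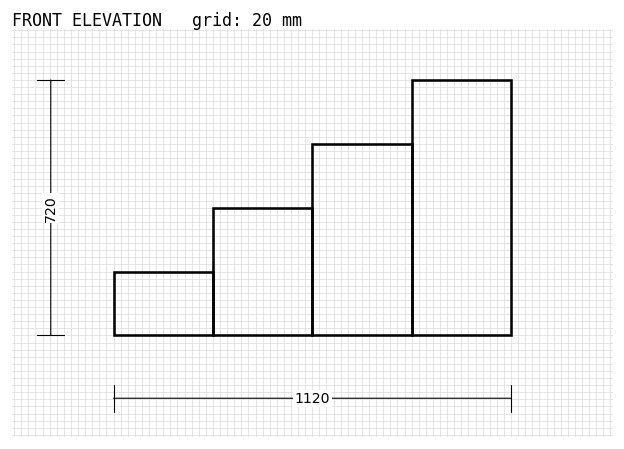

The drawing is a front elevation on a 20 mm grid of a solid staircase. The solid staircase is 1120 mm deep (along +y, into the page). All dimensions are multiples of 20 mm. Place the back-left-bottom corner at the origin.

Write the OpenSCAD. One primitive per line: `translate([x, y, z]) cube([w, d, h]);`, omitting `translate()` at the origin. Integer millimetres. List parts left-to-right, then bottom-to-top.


cube([280, 1120, 180]);
translate([280, 0, 0]) cube([280, 1120, 360]);
translate([560, 0, 0]) cube([280, 1120, 540]);
translate([840, 0, 0]) cube([280, 1120, 720]);
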